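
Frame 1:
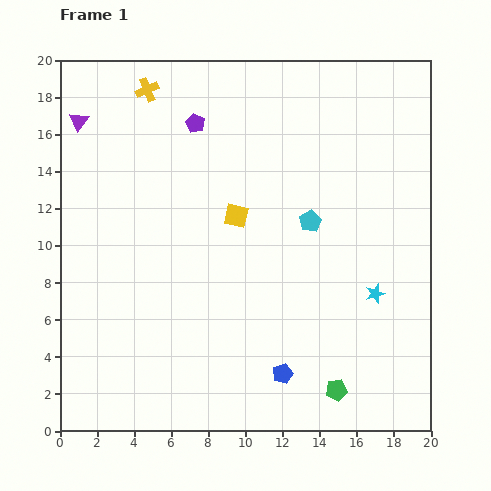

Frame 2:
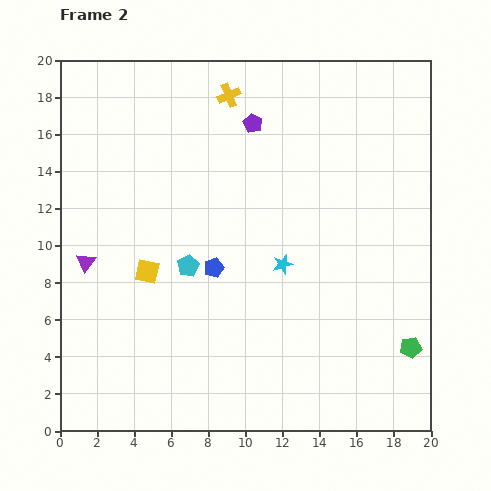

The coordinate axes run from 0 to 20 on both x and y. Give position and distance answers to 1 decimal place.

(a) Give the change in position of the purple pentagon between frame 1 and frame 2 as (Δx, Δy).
(3.1, 0.0)

The purple pentagon was at (7.3, 16.6) in frame 1 and (10.4, 16.6) in frame 2.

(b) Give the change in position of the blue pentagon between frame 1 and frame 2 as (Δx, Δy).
(-3.7, 5.7)

The blue pentagon was at (12.0, 3.1) in frame 1 and (8.3, 8.8) in frame 2.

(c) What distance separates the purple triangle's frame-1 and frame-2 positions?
7.6

The purple triangle moved from (1.0, 16.7) to (1.4, 9.1), a distance of √(0.4² + 7.6²) ≈ 7.6.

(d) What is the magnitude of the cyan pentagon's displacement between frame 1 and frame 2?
7.0

The cyan pentagon moved from (13.5, 11.3) to (6.9, 8.9), a distance of √(6.6² + 2.4²) ≈ 7.0.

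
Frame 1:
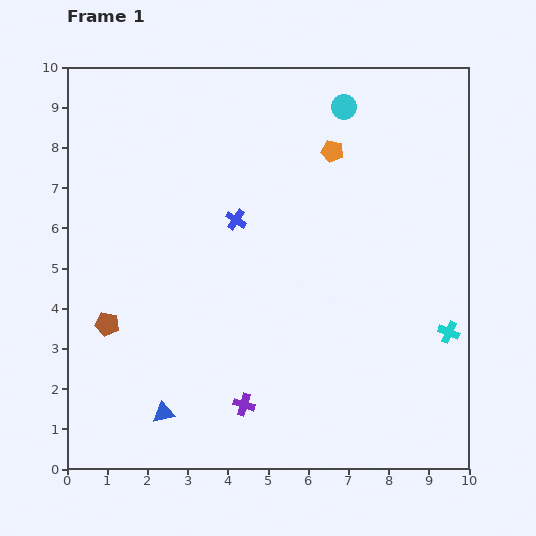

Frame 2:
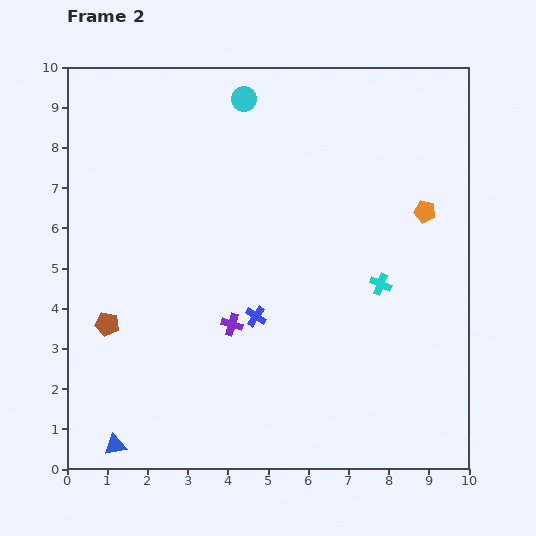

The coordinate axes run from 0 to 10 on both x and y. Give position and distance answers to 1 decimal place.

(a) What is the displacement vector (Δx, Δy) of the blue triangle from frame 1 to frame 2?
(-1.2, -0.8)

The blue triangle was at (2.4, 1.4) in frame 1 and (1.2, 0.6) in frame 2.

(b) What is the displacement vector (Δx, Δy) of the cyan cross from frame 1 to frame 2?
(-1.7, 1.2)

The cyan cross was at (9.5, 3.4) in frame 1 and (7.8, 4.6) in frame 2.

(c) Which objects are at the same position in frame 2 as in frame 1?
the brown pentagon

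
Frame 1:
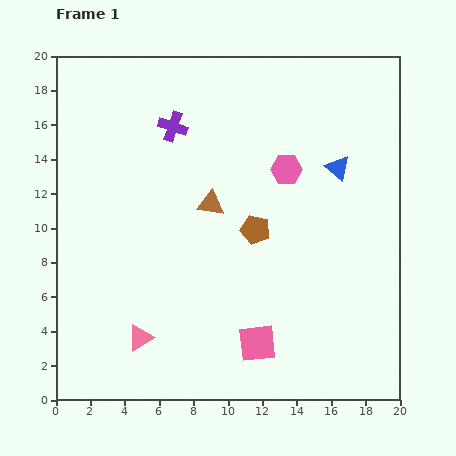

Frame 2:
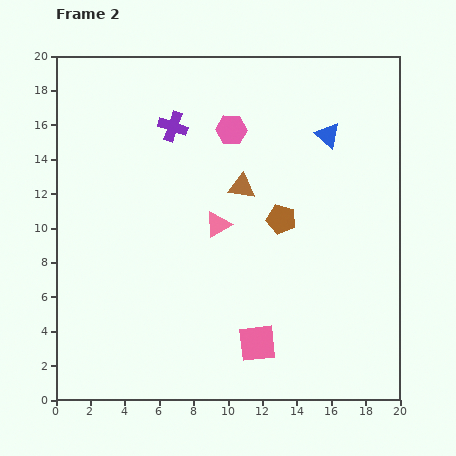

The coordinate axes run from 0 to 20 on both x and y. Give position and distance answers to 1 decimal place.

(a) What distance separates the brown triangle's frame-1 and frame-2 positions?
2.1

The brown triangle moved from (9.0, 11.4) to (10.8, 12.4), a distance of √(1.8² + 1.0²) ≈ 2.1.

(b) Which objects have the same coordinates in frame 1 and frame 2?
the pink square, the purple cross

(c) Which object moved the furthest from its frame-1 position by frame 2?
the pink triangle

(moved 8.0; next 3.9)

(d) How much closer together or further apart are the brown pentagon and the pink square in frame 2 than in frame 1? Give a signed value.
+0.7

Distance in frame 1: 6.6. Distance in frame 2: 7.3.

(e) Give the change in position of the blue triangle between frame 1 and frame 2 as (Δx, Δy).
(-0.6, 1.9)

The blue triangle was at (16.4, 13.5) in frame 1 and (15.8, 15.4) in frame 2.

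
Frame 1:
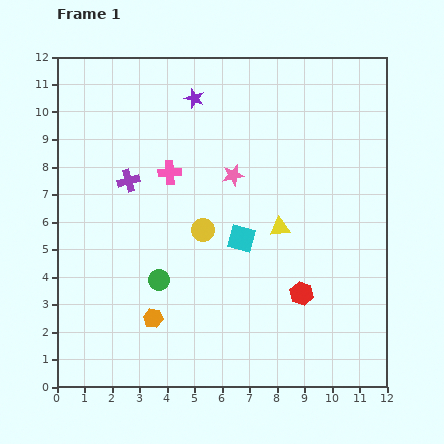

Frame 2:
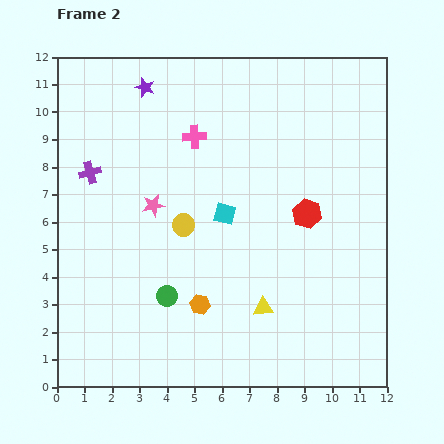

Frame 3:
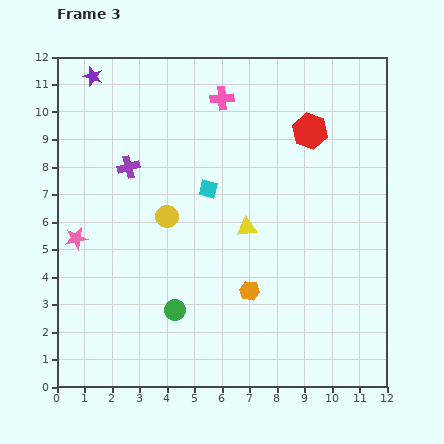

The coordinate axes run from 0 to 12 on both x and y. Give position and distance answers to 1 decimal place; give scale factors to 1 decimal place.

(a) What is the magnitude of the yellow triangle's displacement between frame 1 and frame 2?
3.0

The yellow triangle moved from (8.1, 5.8) to (7.5, 2.9), a distance of √(0.6² + 2.9²) ≈ 3.0.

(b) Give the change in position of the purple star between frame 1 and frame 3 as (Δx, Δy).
(-3.7, 0.8)

The purple star was at (5.0, 10.5) in frame 1 and (1.3, 11.3) in frame 3.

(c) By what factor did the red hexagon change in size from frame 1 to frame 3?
1.5×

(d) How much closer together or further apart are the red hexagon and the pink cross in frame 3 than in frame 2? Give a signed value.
-1.6

Distance in frame 2: 5.0. Distance in frame 3: 3.4.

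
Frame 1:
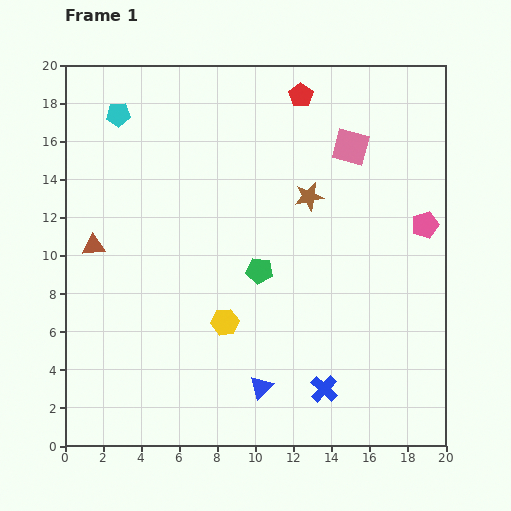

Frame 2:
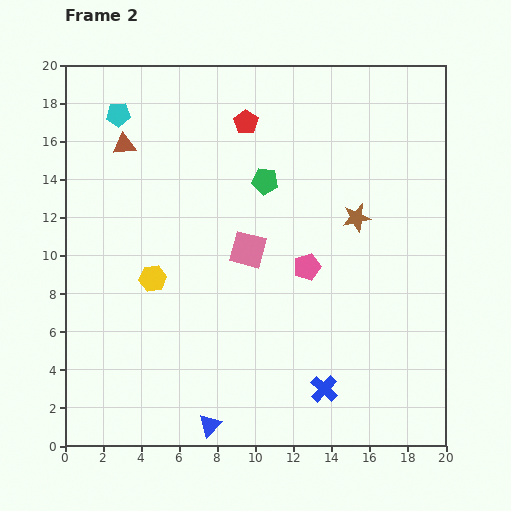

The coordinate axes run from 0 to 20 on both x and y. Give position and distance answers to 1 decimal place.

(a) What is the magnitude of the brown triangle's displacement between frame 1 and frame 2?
5.5

The brown triangle moved from (1.5, 10.5) to (3.1, 15.8), a distance of √(1.6² + 5.3²) ≈ 5.5.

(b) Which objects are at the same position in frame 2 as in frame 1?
the blue cross, the cyan pentagon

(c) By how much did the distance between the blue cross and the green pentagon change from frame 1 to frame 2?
+4.2

Distance in frame 1: 7.1. Distance in frame 2: 11.3.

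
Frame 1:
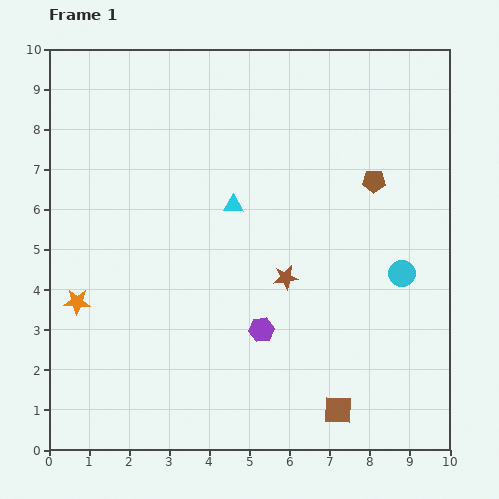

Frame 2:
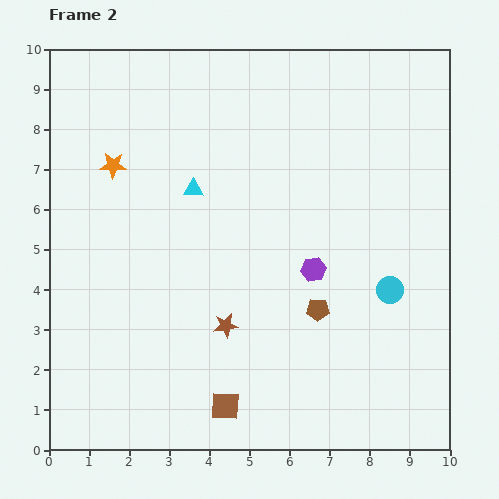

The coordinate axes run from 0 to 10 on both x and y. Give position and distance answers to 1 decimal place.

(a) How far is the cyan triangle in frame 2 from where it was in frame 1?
1.1

The cyan triangle moved from (4.6, 6.1) to (3.6, 6.5), a distance of √(1.0² + 0.4²) ≈ 1.1.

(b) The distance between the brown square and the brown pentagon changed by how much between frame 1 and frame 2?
-2.5

Distance in frame 1: 5.8. Distance in frame 2: 3.3.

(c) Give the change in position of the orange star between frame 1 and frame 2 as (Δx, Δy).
(0.9, 3.4)

The orange star was at (0.7, 3.7) in frame 1 and (1.6, 7.1) in frame 2.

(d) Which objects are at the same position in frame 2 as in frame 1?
none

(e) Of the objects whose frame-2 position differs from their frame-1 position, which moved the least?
the cyan circle

(moved 0.5)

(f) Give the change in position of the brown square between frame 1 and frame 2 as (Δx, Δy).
(-2.8, 0.1)

The brown square was at (7.2, 1.0) in frame 1 and (4.4, 1.1) in frame 2.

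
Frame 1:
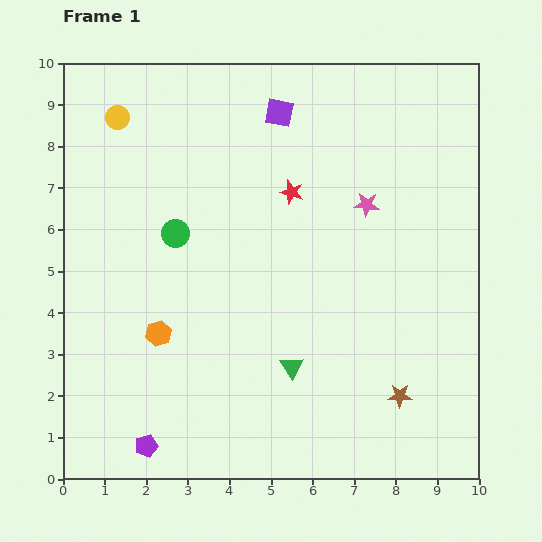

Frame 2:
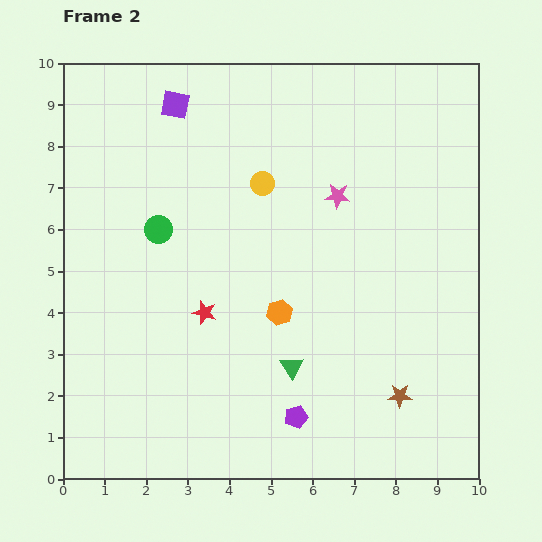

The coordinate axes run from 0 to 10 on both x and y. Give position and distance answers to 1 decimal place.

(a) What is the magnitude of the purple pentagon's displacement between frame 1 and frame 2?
3.7

The purple pentagon moved from (2.0, 0.8) to (5.6, 1.5), a distance of √(3.6² + 0.7²) ≈ 3.7.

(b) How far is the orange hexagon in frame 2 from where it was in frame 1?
2.9

The orange hexagon moved from (2.3, 3.5) to (5.2, 4.0), a distance of √(2.9² + 0.5²) ≈ 2.9.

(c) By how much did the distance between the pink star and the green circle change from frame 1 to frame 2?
-0.3

Distance in frame 1: 4.7. Distance in frame 2: 4.4.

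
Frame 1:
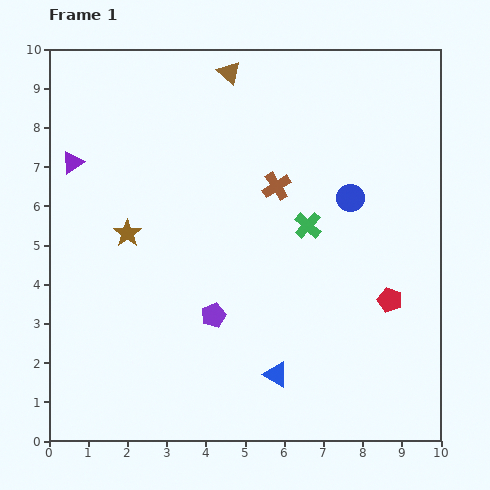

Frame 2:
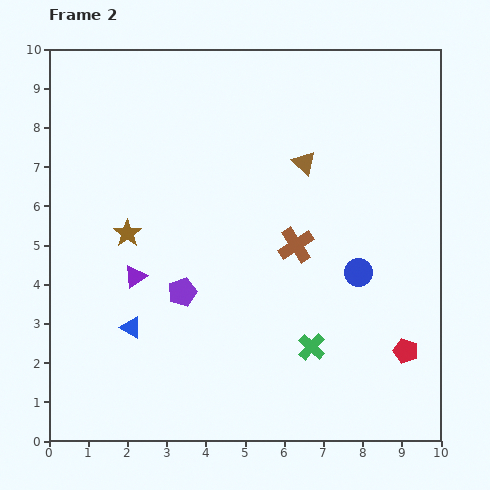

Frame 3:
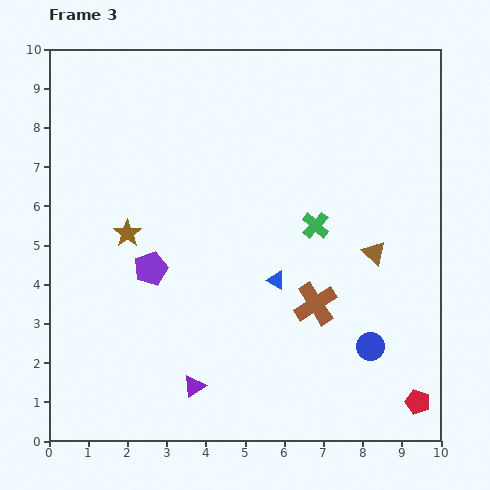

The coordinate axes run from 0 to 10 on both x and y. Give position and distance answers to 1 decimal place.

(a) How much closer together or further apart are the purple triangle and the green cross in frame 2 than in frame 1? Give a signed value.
-1.4

Distance in frame 1: 6.2. Distance in frame 2: 4.8.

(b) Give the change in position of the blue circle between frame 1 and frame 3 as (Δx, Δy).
(0.5, -3.8)

The blue circle was at (7.7, 6.2) in frame 1 and (8.2, 2.4) in frame 3.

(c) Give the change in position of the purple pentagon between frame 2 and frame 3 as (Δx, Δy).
(-0.8, 0.6)

The purple pentagon was at (3.4, 3.8) in frame 2 and (2.6, 4.4) in frame 3.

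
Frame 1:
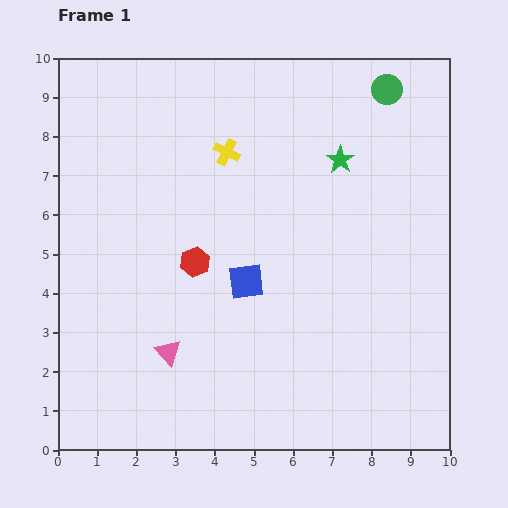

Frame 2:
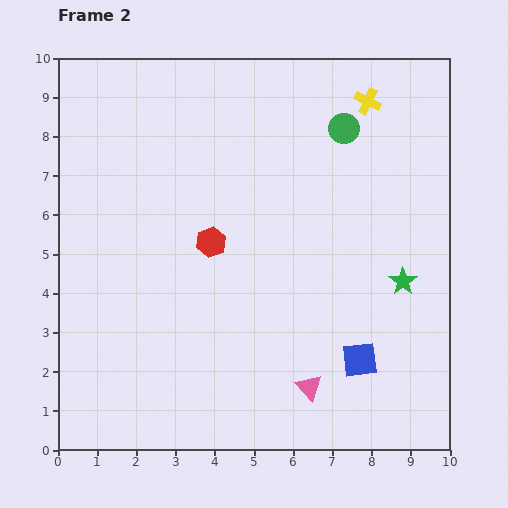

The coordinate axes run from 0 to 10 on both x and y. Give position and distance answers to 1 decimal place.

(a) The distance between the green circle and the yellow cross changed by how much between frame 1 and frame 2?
-3.5

Distance in frame 1: 4.4. Distance in frame 2: 0.9.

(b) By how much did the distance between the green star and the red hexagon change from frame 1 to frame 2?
+0.5

Distance in frame 1: 4.5. Distance in frame 2: 5.0.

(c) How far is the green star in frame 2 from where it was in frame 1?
3.5

The green star moved from (7.2, 7.4) to (8.8, 4.3), a distance of √(1.6² + 3.1²) ≈ 3.5.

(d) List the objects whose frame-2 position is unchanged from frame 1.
none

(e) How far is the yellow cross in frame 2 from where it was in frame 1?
3.8

The yellow cross moved from (4.3, 7.6) to (7.9, 8.9), a distance of √(3.6² + 1.3²) ≈ 3.8.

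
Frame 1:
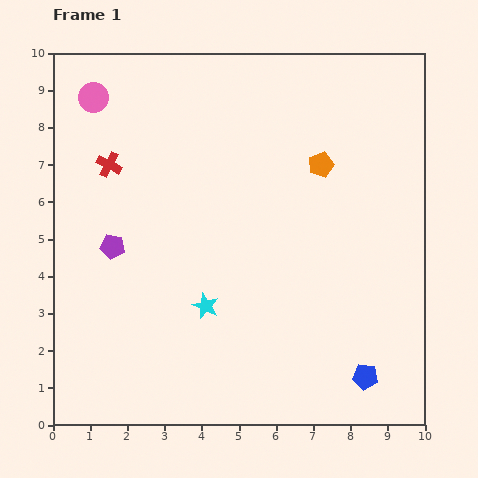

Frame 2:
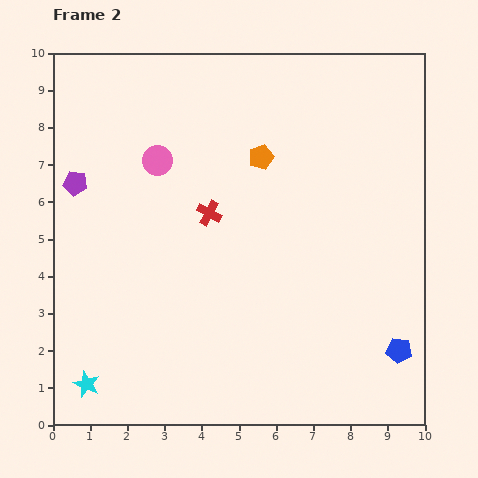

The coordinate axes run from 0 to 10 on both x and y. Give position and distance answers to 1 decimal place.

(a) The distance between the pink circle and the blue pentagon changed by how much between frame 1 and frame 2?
-2.2

Distance in frame 1: 10.5. Distance in frame 2: 8.3.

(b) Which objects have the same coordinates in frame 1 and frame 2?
none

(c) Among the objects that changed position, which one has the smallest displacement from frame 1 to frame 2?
the blue pentagon

(moved 1.1)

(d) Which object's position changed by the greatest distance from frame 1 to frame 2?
the cyan star

(moved 3.8; next 3.0)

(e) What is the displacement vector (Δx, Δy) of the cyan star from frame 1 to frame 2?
(-3.2, -2.1)

The cyan star was at (4.1, 3.2) in frame 1 and (0.9, 1.1) in frame 2.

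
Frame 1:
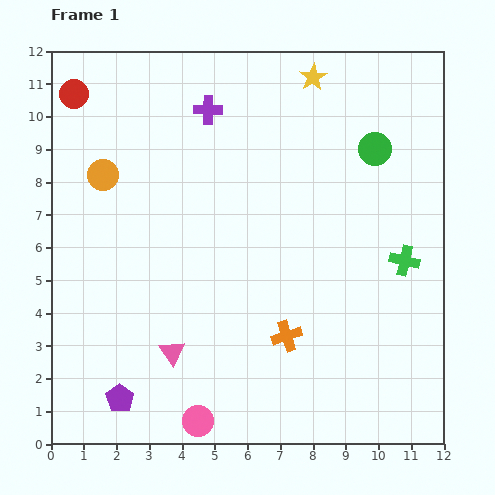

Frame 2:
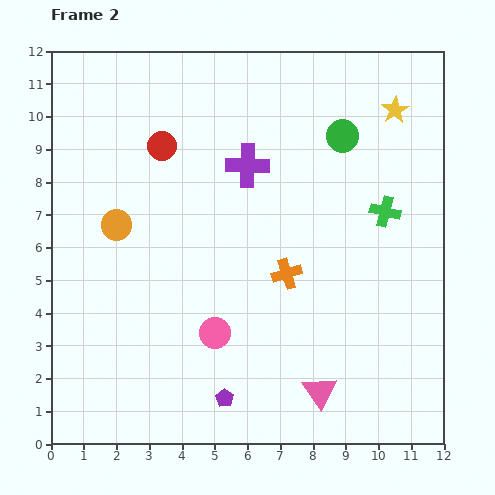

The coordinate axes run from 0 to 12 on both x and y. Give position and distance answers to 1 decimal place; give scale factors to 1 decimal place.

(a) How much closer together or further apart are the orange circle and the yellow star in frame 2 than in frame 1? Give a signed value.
+2.1

Distance in frame 1: 7.1. Distance in frame 2: 9.2.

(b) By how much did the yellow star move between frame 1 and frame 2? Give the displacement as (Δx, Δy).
(2.5, -1.0)

The yellow star was at (8.0, 11.2) in frame 1 and (10.5, 10.2) in frame 2.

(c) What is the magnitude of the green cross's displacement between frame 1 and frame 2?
1.6

The green cross moved from (10.8, 5.6) to (10.2, 7.1), a distance of √(0.6² + 1.5²) ≈ 1.6.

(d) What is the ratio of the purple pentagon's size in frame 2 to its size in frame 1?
0.6×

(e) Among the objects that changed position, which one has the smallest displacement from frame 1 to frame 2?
the green circle

(moved 1.1)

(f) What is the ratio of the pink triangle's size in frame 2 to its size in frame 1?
1.3×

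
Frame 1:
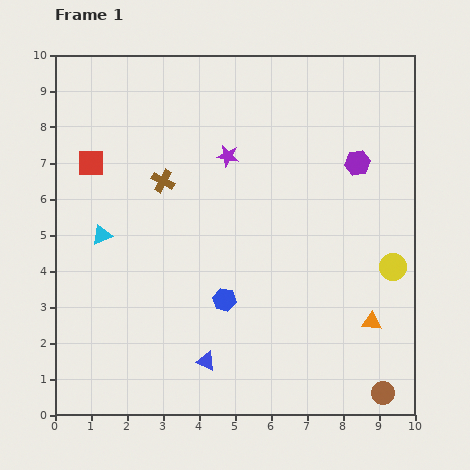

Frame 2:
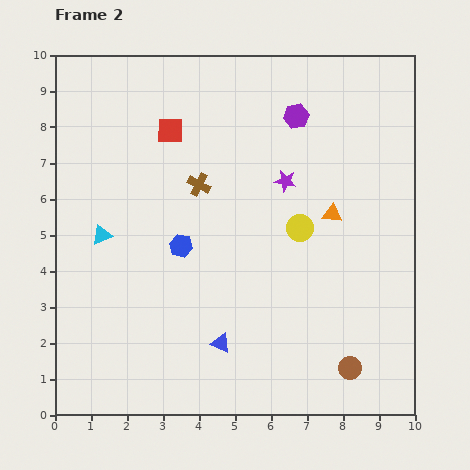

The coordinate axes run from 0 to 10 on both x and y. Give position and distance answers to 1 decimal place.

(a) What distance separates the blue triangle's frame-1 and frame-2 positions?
0.6

The blue triangle moved from (4.2, 1.5) to (4.6, 2.0), a distance of √(0.4² + 0.5²) ≈ 0.6.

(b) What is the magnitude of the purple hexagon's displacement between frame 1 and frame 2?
2.1

The purple hexagon moved from (8.4, 7.0) to (6.7, 8.3), a distance of √(1.7² + 1.3²) ≈ 2.1.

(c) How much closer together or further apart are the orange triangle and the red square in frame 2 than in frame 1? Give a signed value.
-3.9

Distance in frame 1: 9.0. Distance in frame 2: 5.1.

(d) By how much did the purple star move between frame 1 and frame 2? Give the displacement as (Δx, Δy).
(1.6, -0.7)

The purple star was at (4.8, 7.2) in frame 1 and (6.4, 6.5) in frame 2.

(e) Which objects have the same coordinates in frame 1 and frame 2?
the cyan triangle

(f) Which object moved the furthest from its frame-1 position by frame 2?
the orange triangle

(moved 3.2; next 2.8)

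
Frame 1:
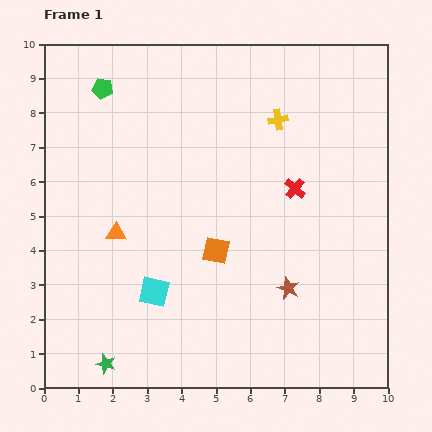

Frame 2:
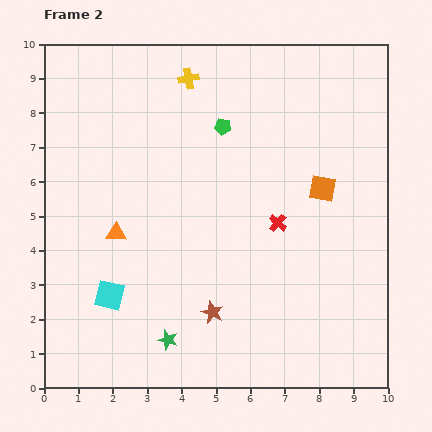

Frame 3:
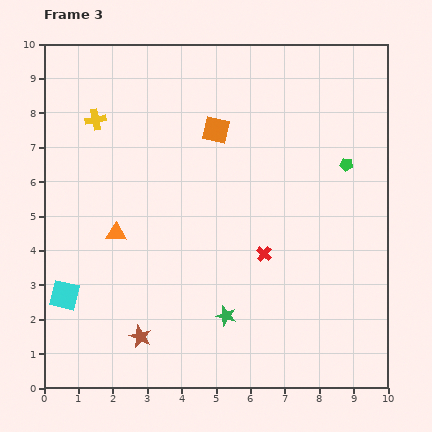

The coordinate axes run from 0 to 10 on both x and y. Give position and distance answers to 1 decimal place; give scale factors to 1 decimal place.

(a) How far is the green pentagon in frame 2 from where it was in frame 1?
3.7

The green pentagon moved from (1.7, 8.7) to (5.2, 7.6), a distance of √(3.5² + 1.1²) ≈ 3.7.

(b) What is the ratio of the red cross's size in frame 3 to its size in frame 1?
0.7×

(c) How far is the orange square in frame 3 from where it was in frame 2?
3.5

The orange square moved from (8.1, 5.8) to (5.0, 7.5), a distance of √(3.1² + 1.7²) ≈ 3.5.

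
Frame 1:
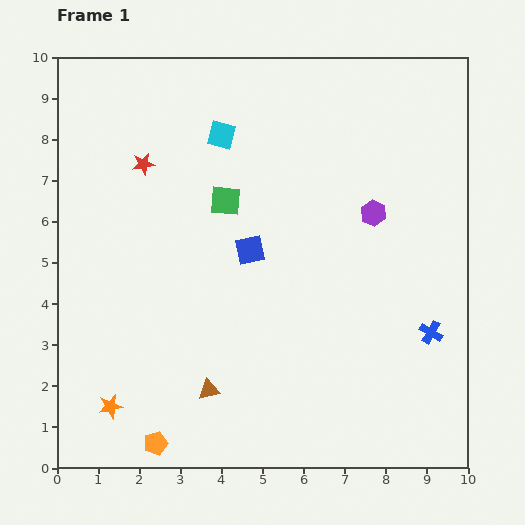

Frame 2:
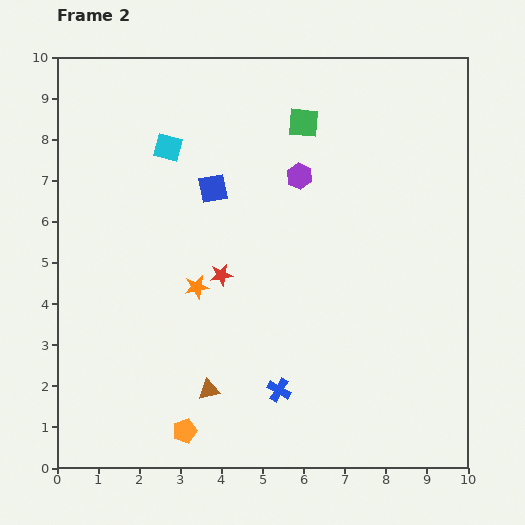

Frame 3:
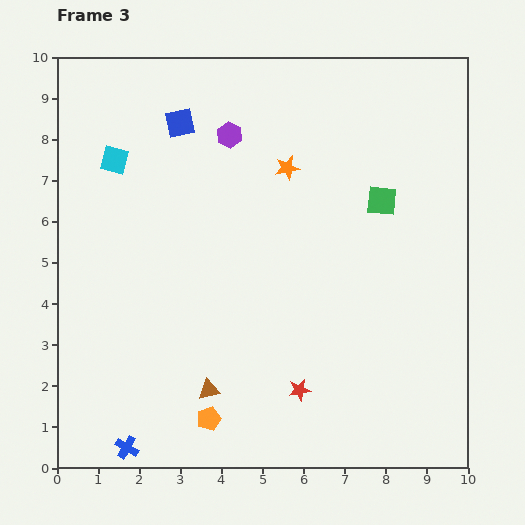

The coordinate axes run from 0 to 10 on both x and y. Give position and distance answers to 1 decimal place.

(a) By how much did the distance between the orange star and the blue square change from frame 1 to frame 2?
-2.7

Distance in frame 1: 5.1. Distance in frame 2: 2.4.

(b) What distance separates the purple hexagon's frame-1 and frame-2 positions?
2.0

The purple hexagon moved from (7.7, 6.2) to (5.9, 7.1), a distance of √(1.8² + 0.9²) ≈ 2.0.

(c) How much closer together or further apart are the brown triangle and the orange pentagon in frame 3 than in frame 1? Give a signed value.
-1.1

Distance in frame 1: 1.8. Distance in frame 3: 0.7.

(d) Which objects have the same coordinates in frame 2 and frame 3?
the brown triangle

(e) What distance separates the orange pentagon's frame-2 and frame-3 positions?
0.7

The orange pentagon moved from (3.1, 0.9) to (3.7, 1.2), a distance of √(0.6² + 0.3²) ≈ 0.7.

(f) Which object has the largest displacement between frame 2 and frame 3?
the blue cross

(moved 4.0; next 3.6)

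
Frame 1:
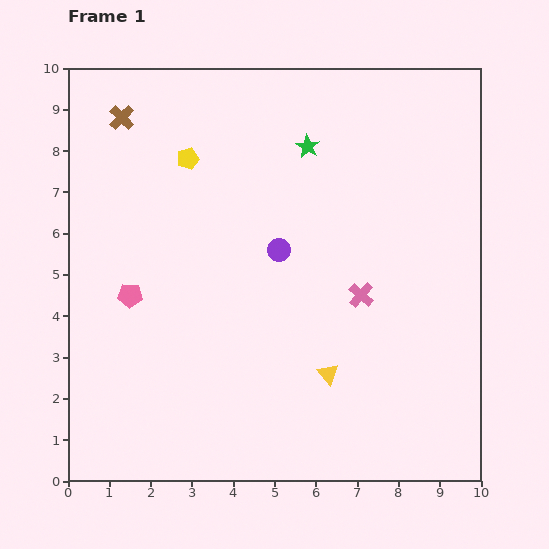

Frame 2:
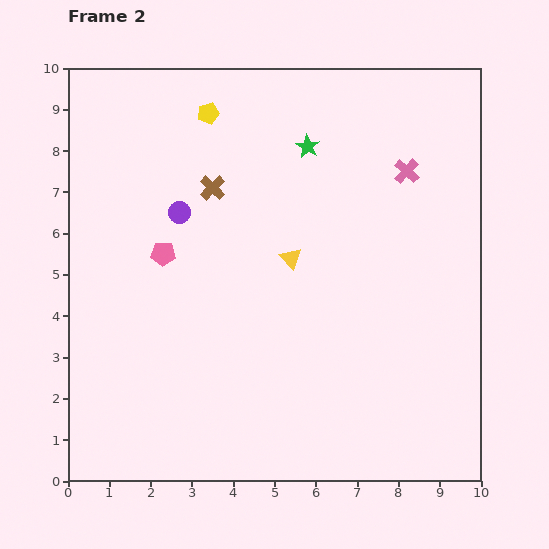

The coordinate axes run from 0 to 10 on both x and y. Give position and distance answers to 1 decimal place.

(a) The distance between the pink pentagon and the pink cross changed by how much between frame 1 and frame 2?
+0.6

Distance in frame 1: 5.6. Distance in frame 2: 6.2.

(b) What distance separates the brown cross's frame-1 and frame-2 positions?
2.8

The brown cross moved from (1.3, 8.8) to (3.5, 7.1), a distance of √(2.2² + 1.7²) ≈ 2.8.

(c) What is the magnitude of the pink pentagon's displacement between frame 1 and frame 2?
1.3

The pink pentagon moved from (1.5, 4.5) to (2.3, 5.5), a distance of √(0.8² + 1.0²) ≈ 1.3.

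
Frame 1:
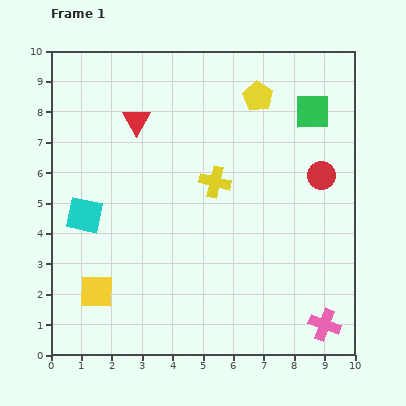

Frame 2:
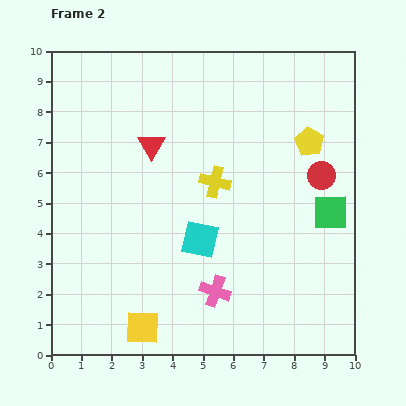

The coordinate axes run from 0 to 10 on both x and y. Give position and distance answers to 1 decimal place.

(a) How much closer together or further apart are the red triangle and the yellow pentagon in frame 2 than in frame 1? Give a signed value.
+1.1

Distance in frame 1: 4.1. Distance in frame 2: 5.2.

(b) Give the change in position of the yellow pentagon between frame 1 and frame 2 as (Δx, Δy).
(1.7, -1.5)

The yellow pentagon was at (6.8, 8.5) in frame 1 and (8.5, 7.0) in frame 2.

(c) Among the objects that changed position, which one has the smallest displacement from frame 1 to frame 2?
the red triangle

(moved 0.9)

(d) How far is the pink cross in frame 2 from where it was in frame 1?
3.8

The pink cross moved from (9.0, 1.0) to (5.4, 2.1), a distance of √(3.6² + 1.1²) ≈ 3.8.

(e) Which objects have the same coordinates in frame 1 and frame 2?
the red circle, the yellow cross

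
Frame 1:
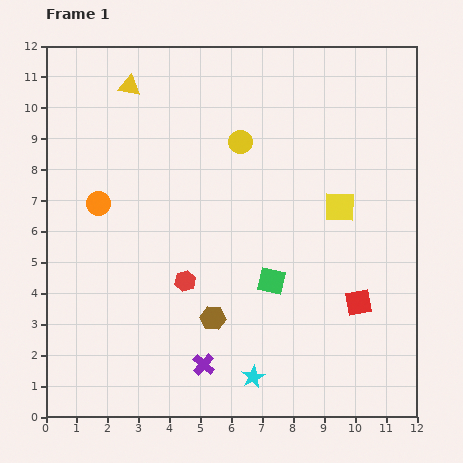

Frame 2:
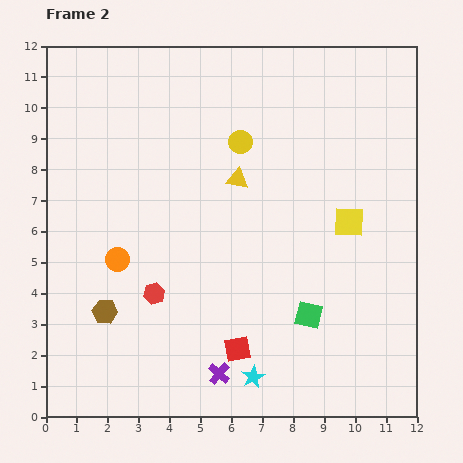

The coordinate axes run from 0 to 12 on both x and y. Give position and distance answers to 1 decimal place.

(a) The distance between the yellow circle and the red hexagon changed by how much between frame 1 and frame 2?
+0.8

Distance in frame 1: 4.8. Distance in frame 2: 5.6.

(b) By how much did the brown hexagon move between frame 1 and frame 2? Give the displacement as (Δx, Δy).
(-3.5, 0.2)

The brown hexagon was at (5.4, 3.2) in frame 1 and (1.9, 3.4) in frame 2.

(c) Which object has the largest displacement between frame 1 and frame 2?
the yellow triangle

(moved 4.6; next 4.2)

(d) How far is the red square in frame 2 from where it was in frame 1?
4.2

The red square moved from (10.1, 3.7) to (6.2, 2.2), a distance of √(3.9² + 1.5²) ≈ 4.2.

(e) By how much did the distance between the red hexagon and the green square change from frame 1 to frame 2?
+2.2

Distance in frame 1: 2.8. Distance in frame 2: 5.0.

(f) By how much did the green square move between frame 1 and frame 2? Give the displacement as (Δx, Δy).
(1.2, -1.1)

The green square was at (7.3, 4.4) in frame 1 and (8.5, 3.3) in frame 2.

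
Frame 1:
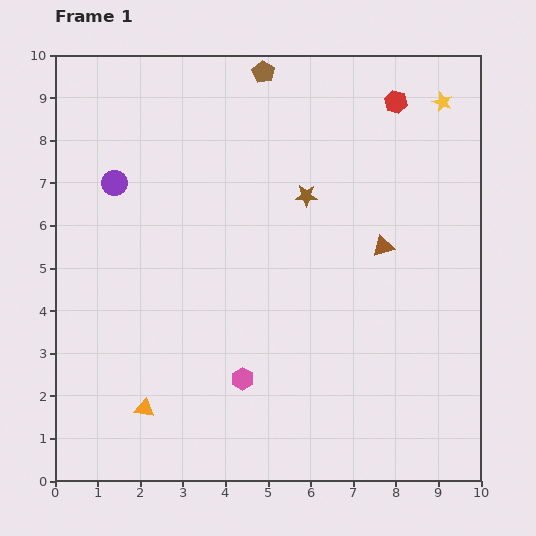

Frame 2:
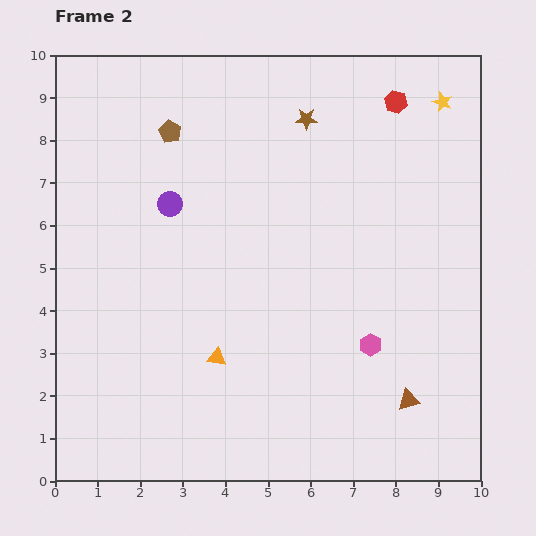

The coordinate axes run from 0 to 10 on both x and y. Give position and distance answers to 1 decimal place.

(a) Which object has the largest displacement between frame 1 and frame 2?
the brown triangle

(moved 3.6; next 3.1)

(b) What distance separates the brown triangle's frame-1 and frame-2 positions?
3.6

The brown triangle moved from (7.7, 5.5) to (8.3, 1.9), a distance of √(0.6² + 3.6²) ≈ 3.6.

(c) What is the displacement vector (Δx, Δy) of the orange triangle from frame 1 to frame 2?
(1.7, 1.2)

The orange triangle was at (2.1, 1.7) in frame 1 and (3.8, 2.9) in frame 2.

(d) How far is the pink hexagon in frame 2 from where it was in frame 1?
3.1

The pink hexagon moved from (4.4, 2.4) to (7.4, 3.2), a distance of √(3.0² + 0.8²) ≈ 3.1.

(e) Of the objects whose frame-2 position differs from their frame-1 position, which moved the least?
the purple circle

(moved 1.4)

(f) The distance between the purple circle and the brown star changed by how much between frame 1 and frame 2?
-0.7

Distance in frame 1: 4.5. Distance in frame 2: 3.8.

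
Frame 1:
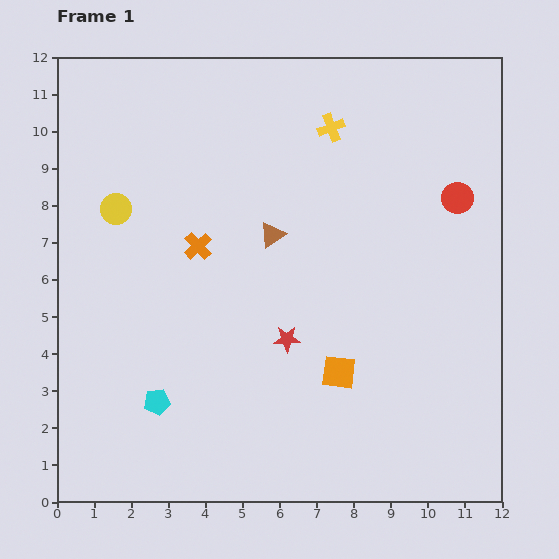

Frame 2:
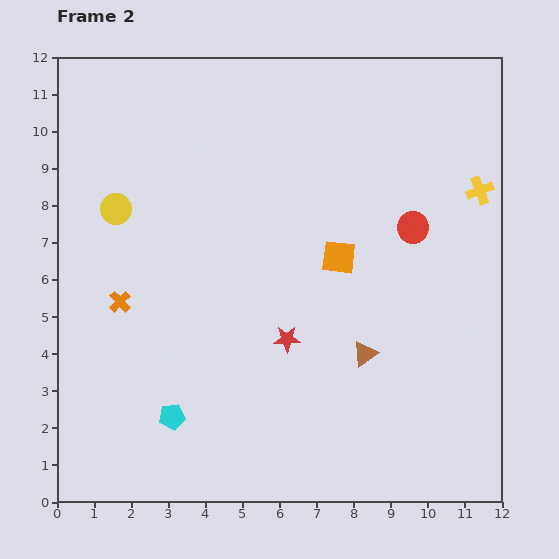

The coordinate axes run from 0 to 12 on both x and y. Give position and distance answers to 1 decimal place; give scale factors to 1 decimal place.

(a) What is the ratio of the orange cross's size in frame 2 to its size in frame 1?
0.8×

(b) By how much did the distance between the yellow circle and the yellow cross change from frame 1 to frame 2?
+3.6

Distance in frame 1: 6.2. Distance in frame 2: 9.8.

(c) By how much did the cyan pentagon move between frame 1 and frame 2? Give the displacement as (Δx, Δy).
(0.4, -0.4)

The cyan pentagon was at (2.7, 2.7) in frame 1 and (3.1, 2.3) in frame 2.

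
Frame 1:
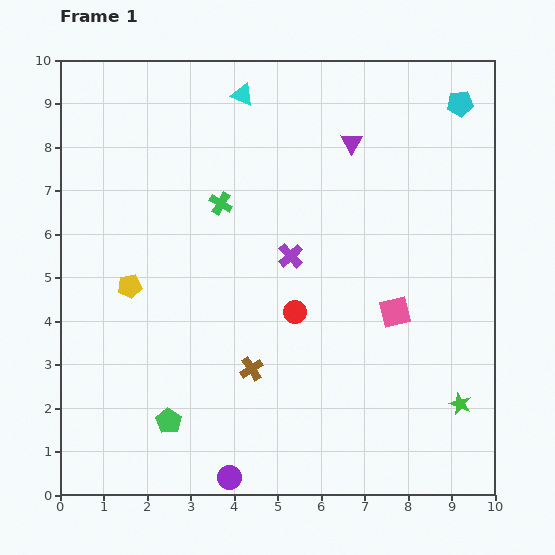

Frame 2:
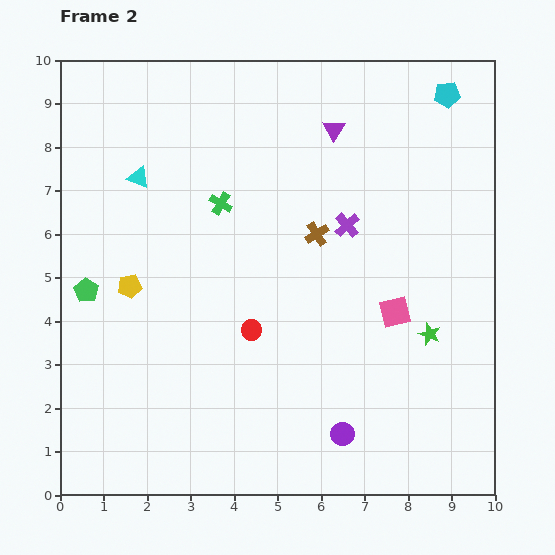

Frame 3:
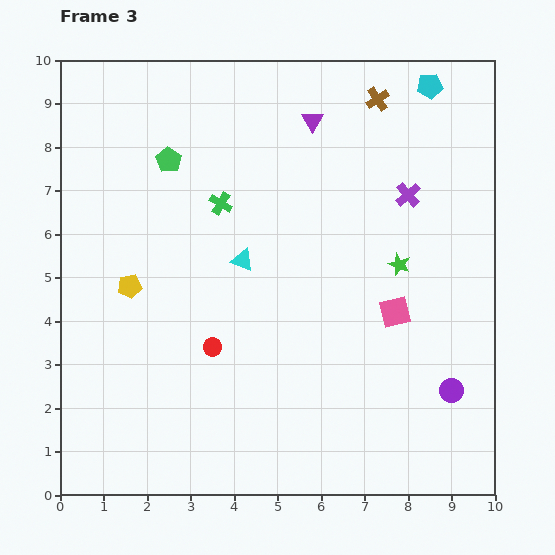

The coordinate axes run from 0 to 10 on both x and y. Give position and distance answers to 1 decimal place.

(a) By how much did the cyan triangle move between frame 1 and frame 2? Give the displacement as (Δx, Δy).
(-2.4, -1.9)

The cyan triangle was at (4.2, 9.2) in frame 1 and (1.8, 7.3) in frame 2.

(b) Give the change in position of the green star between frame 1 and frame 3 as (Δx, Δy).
(-1.4, 3.2)

The green star was at (9.2, 2.1) in frame 1 and (7.8, 5.3) in frame 3.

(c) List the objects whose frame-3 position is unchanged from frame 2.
the pink square, the green cross, the yellow pentagon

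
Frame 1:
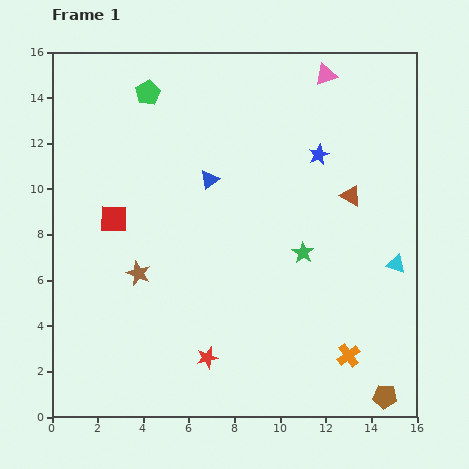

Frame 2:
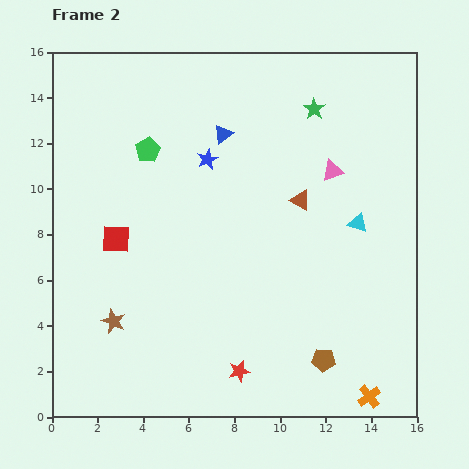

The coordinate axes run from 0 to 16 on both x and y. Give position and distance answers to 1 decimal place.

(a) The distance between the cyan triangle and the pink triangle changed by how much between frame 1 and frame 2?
-6.4

Distance in frame 1: 8.9. Distance in frame 2: 2.5.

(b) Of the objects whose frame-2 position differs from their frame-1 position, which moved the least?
the red square

(moved 0.9)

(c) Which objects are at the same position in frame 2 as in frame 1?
none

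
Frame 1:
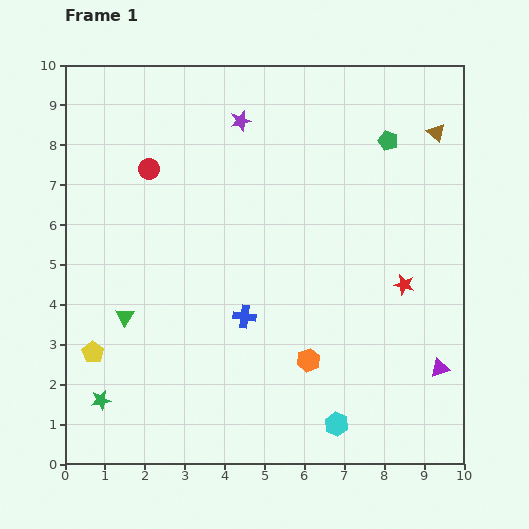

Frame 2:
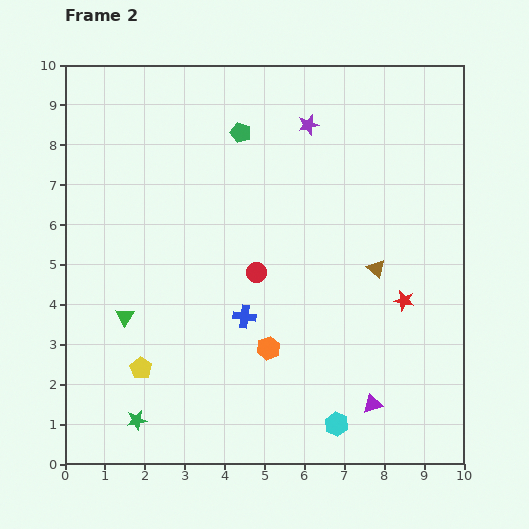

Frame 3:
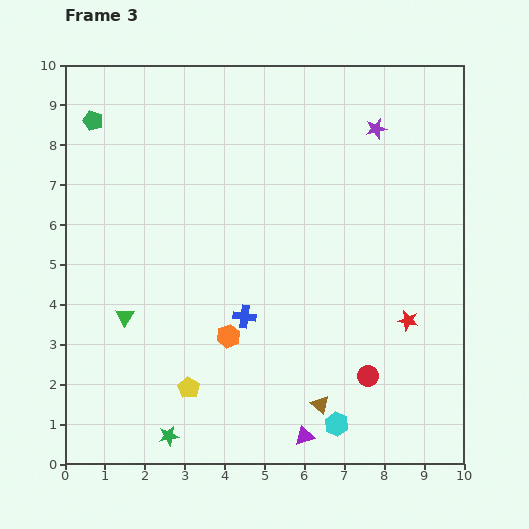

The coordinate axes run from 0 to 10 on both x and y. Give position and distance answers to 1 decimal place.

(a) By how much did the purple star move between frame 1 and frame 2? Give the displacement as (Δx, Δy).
(1.7, -0.1)

The purple star was at (4.4, 8.6) in frame 1 and (6.1, 8.5) in frame 2.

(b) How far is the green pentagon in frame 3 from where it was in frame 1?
7.4

The green pentagon moved from (8.1, 8.1) to (0.7, 8.6), a distance of √(7.4² + 0.5²) ≈ 7.4.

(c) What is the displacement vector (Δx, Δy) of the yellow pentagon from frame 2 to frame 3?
(1.2, -0.5)

The yellow pentagon was at (1.9, 2.4) in frame 2 and (3.1, 1.9) in frame 3.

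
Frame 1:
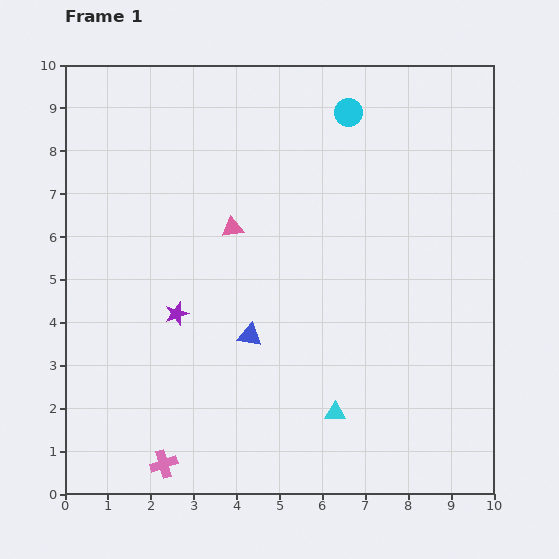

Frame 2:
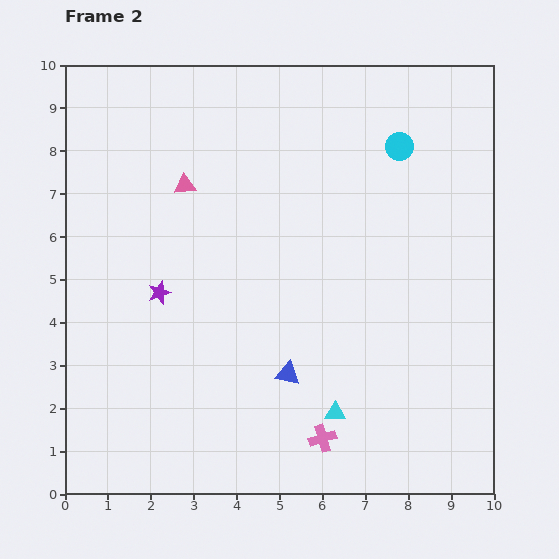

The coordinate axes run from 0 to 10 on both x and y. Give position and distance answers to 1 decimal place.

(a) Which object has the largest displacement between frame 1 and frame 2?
the pink cross

(moved 3.7; next 1.5)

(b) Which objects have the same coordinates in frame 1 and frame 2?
the cyan triangle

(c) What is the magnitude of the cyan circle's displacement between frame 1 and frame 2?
1.4

The cyan circle moved from (6.6, 8.9) to (7.8, 8.1), a distance of √(1.2² + 0.8²) ≈ 1.4.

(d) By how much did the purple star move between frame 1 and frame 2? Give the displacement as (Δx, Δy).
(-0.4, 0.5)

The purple star was at (2.6, 4.2) in frame 1 and (2.2, 4.7) in frame 2.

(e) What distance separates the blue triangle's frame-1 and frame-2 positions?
1.3

The blue triangle moved from (4.3, 3.7) to (5.2, 2.8), a distance of √(0.9² + 0.9²) ≈ 1.3.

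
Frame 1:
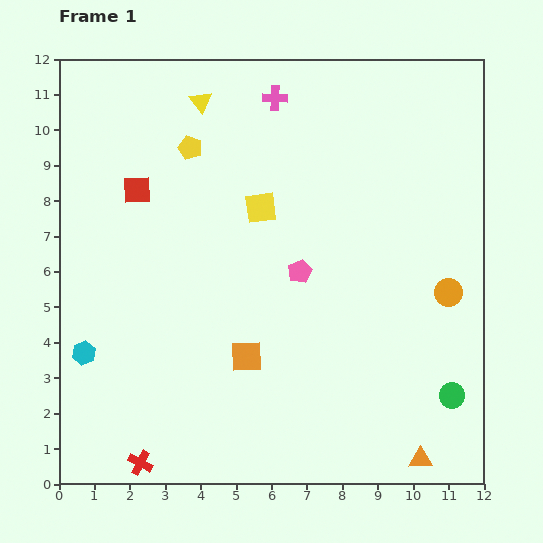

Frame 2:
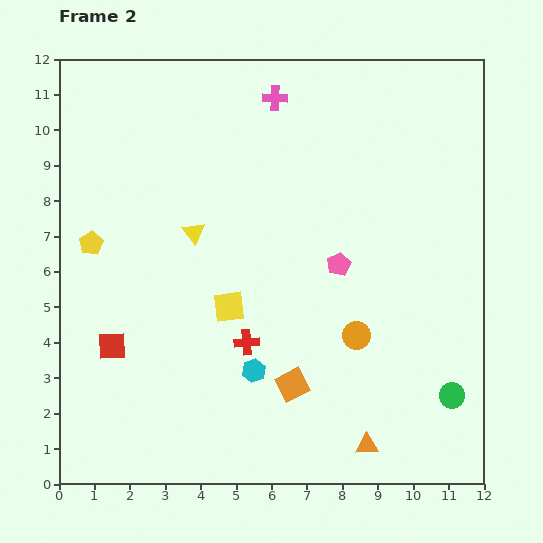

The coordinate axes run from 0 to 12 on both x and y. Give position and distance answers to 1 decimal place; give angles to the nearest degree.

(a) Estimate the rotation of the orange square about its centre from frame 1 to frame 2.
26° counter-clockwise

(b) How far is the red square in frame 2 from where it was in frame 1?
4.5

The red square moved from (2.2, 8.3) to (1.5, 3.9), a distance of √(0.7² + 4.4²) ≈ 4.5.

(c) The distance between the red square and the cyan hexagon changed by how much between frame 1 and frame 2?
-0.7

Distance in frame 1: 4.8. Distance in frame 2: 4.1.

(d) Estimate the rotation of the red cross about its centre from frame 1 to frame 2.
32° counter-clockwise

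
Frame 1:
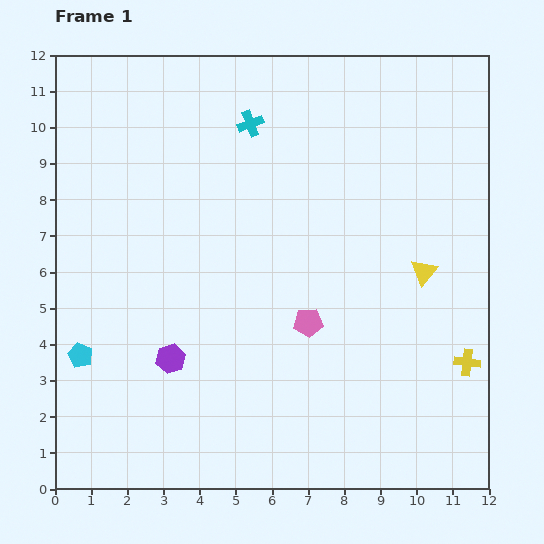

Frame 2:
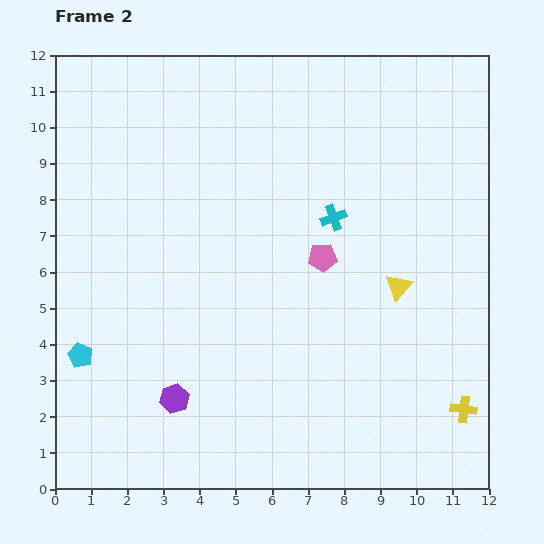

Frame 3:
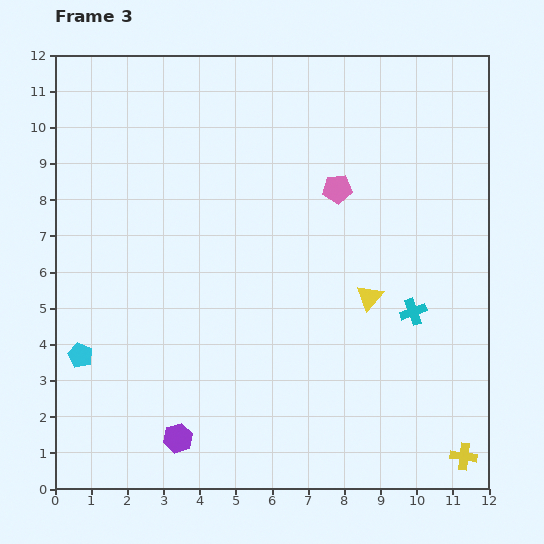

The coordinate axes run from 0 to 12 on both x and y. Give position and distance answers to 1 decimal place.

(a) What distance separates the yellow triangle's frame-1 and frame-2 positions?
0.8

The yellow triangle moved from (10.2, 6.0) to (9.5, 5.6), a distance of √(0.7² + 0.4²) ≈ 0.8.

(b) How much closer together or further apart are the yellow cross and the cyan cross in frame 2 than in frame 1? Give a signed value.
-2.5

Distance in frame 1: 8.9. Distance in frame 2: 6.4.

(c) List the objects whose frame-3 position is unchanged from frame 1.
the cyan pentagon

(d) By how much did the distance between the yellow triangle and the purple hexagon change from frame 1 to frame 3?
-0.8

Distance in frame 1: 7.4. Distance in frame 3: 6.6.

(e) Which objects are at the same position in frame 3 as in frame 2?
the cyan pentagon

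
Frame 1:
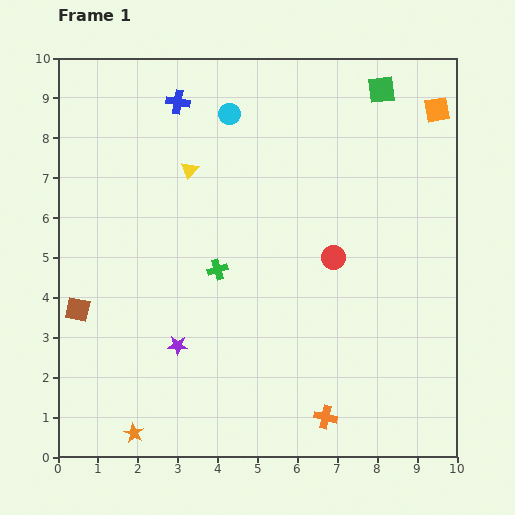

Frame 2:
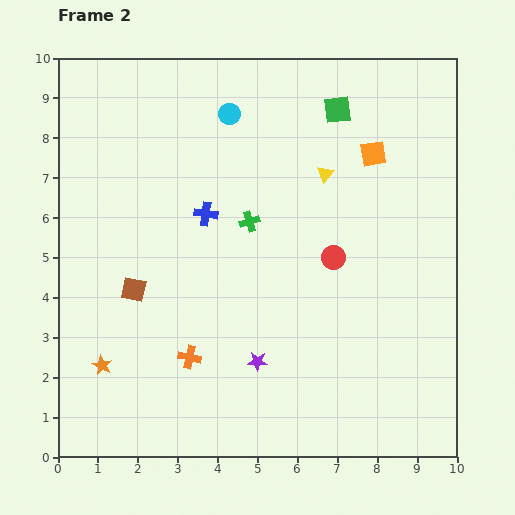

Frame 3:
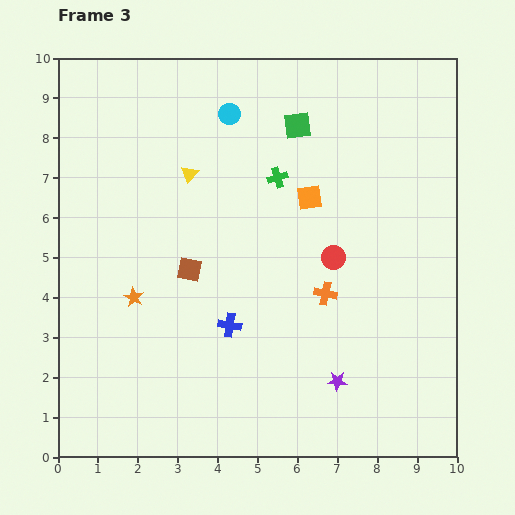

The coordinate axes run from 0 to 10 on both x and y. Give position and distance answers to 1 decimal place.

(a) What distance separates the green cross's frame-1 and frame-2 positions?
1.4

The green cross moved from (4.0, 4.7) to (4.8, 5.9), a distance of √(0.8² + 1.2²) ≈ 1.4.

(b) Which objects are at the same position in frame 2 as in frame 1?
the red circle, the cyan circle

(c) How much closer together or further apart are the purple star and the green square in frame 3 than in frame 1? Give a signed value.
-1.7

Distance in frame 1: 8.2. Distance in frame 3: 6.5.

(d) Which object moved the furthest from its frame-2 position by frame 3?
the orange cross

(moved 3.8; next 3.4)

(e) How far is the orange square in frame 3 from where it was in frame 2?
1.9

The orange square moved from (7.9, 7.6) to (6.3, 6.5), a distance of √(1.6² + 1.1²) ≈ 1.9.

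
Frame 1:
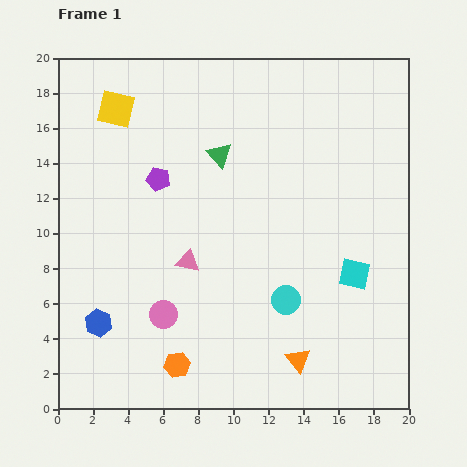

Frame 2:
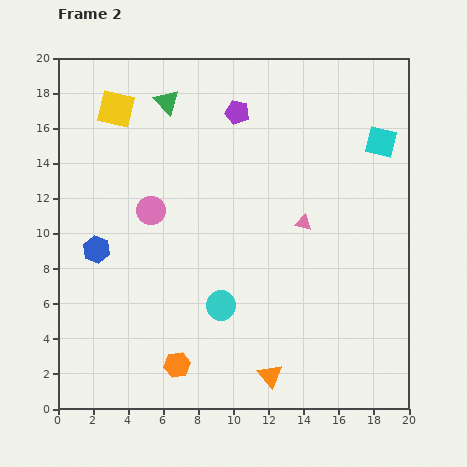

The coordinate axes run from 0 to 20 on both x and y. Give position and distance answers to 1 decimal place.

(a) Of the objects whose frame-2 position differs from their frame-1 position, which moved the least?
the orange triangle

(moved 1.8)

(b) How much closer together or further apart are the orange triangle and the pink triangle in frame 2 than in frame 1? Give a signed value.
+0.5

Distance in frame 1: 8.4. Distance in frame 2: 8.9.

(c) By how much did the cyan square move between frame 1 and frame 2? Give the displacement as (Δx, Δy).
(1.5, 7.5)

The cyan square was at (16.9, 7.7) in frame 1 and (18.4, 15.2) in frame 2.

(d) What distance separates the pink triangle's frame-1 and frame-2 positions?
7.0

The pink triangle moved from (7.4, 8.4) to (14.0, 10.6), a distance of √(6.6² + 2.2²) ≈ 7.0.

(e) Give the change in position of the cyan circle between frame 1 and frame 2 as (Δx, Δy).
(-3.7, -0.3)

The cyan circle was at (13.0, 6.2) in frame 1 and (9.3, 5.9) in frame 2.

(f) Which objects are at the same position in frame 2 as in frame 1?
the yellow square, the orange hexagon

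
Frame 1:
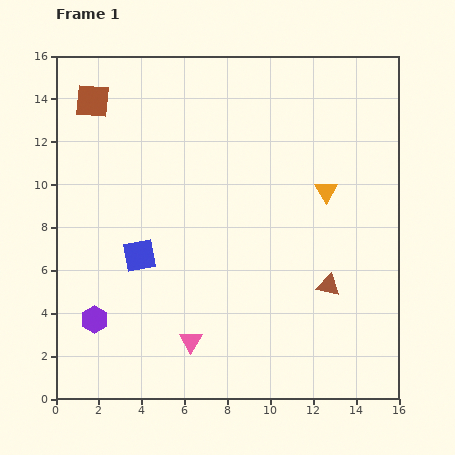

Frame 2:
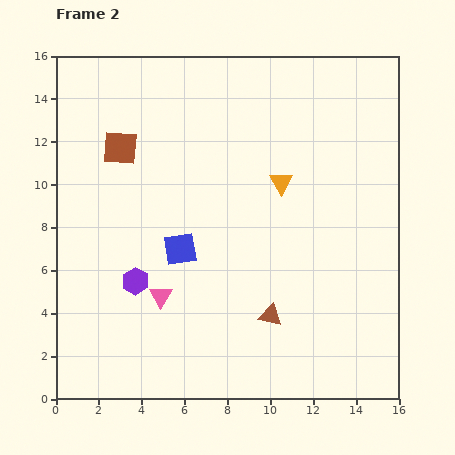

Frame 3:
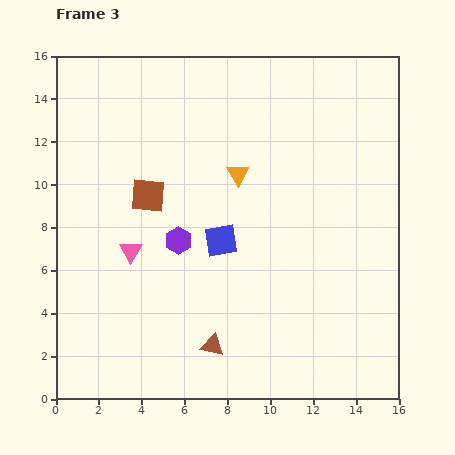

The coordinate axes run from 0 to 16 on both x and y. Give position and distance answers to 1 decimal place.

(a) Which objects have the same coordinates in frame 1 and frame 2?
none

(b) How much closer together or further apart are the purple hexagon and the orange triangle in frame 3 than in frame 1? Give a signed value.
-8.2

Distance in frame 1: 12.4. Distance in frame 3: 4.2.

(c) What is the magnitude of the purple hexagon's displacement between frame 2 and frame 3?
2.8

The purple hexagon moved from (3.7, 5.5) to (5.7, 7.4), a distance of √(2.0² + 1.9²) ≈ 2.8.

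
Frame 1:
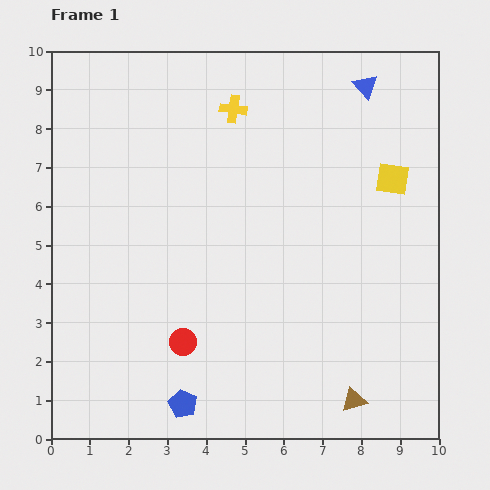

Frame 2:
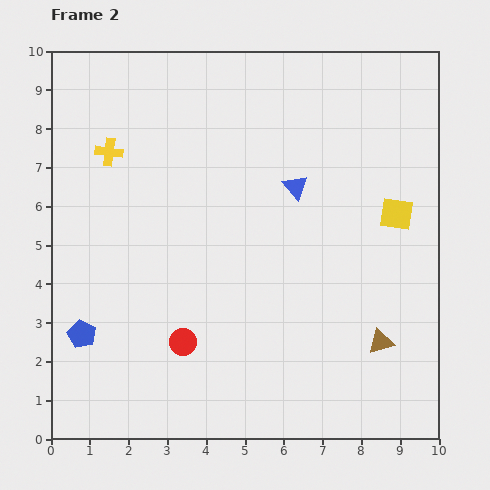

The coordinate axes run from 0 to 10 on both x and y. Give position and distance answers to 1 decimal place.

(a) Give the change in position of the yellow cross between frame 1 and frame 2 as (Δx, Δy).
(-3.2, -1.1)

The yellow cross was at (4.7, 8.5) in frame 1 and (1.5, 7.4) in frame 2.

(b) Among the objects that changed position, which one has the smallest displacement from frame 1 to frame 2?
the yellow square

(moved 0.9)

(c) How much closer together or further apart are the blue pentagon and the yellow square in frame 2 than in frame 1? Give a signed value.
+0.8

Distance in frame 1: 7.9. Distance in frame 2: 8.7.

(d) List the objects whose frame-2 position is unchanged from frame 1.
the red circle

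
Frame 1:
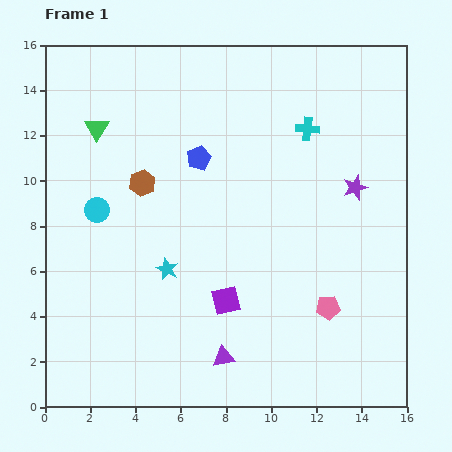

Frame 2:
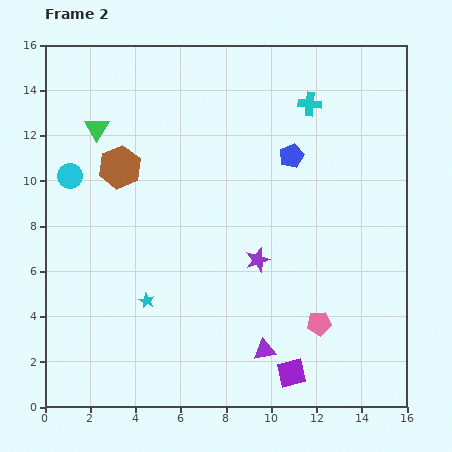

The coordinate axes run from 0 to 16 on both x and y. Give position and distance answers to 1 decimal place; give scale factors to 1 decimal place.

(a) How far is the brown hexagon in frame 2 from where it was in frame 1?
1.2

The brown hexagon moved from (4.3, 9.9) to (3.3, 10.6), a distance of √(1.0² + 0.7²) ≈ 1.2.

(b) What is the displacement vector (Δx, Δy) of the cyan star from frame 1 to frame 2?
(-0.9, -1.4)

The cyan star was at (5.4, 6.1) in frame 1 and (4.5, 4.7) in frame 2.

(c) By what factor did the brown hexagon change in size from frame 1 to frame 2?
1.6×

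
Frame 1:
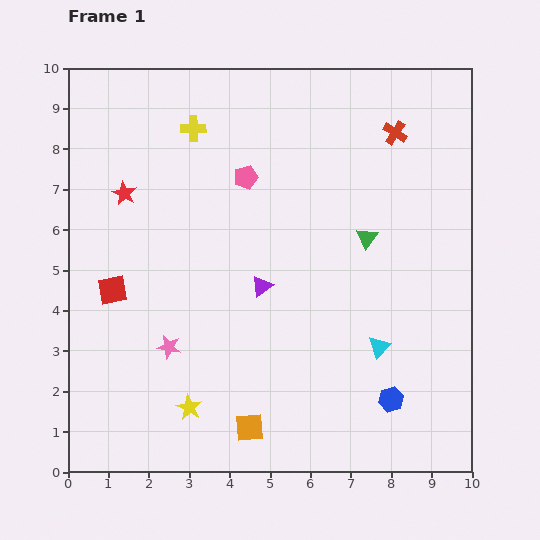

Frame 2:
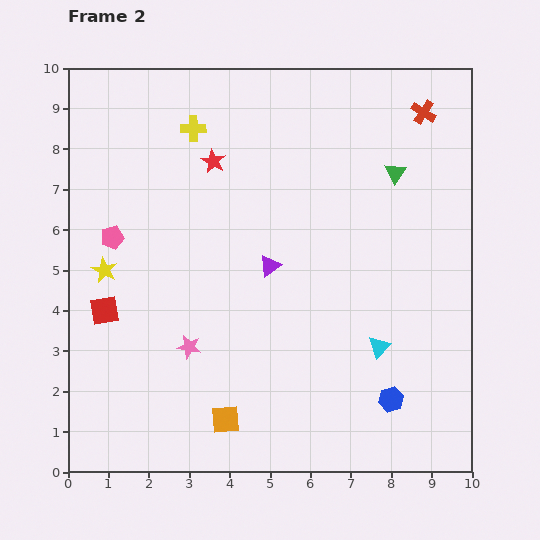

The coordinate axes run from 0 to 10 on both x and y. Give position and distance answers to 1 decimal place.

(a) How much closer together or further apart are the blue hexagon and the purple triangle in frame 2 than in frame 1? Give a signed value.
+0.2

Distance in frame 1: 4.3. Distance in frame 2: 4.5.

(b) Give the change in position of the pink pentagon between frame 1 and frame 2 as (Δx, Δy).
(-3.3, -1.5)

The pink pentagon was at (4.4, 7.3) in frame 1 and (1.1, 5.8) in frame 2.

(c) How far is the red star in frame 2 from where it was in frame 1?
2.3

The red star moved from (1.4, 6.9) to (3.6, 7.7), a distance of √(2.2² + 0.8²) ≈ 2.3.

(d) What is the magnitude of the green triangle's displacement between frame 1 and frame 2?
1.7

The green triangle moved from (7.4, 5.8) to (8.1, 7.4), a distance of √(0.7² + 1.6²) ≈ 1.7.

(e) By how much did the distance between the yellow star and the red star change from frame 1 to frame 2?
-1.7

Distance in frame 1: 5.5. Distance in frame 2: 3.8.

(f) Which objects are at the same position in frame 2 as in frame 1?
the cyan triangle, the blue hexagon, the yellow cross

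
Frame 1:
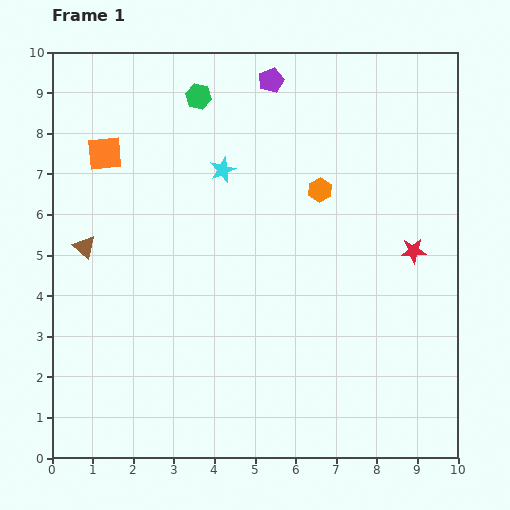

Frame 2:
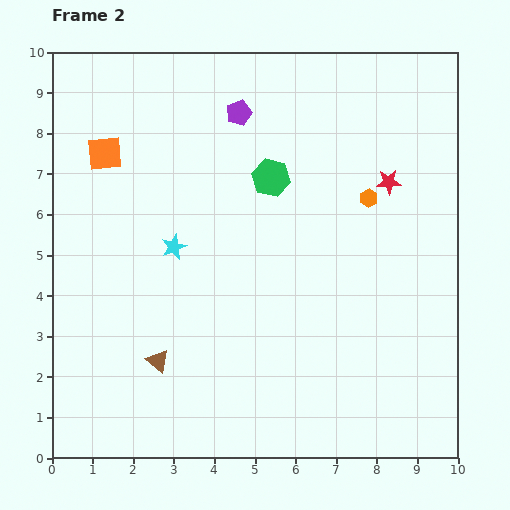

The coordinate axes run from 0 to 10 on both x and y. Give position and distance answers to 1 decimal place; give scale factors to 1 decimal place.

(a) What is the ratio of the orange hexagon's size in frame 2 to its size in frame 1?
0.7×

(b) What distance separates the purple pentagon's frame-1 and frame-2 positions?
1.1

The purple pentagon moved from (5.4, 9.3) to (4.6, 8.5), a distance of √(0.8² + 0.8²) ≈ 1.1.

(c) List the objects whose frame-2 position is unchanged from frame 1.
the orange square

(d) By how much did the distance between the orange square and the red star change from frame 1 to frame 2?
-1.0

Distance in frame 1: 8.0. Distance in frame 2: 7.0.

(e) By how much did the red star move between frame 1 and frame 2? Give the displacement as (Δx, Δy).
(-0.6, 1.7)

The red star was at (8.9, 5.1) in frame 1 and (8.3, 6.8) in frame 2.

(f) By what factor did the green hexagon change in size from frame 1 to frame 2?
1.5×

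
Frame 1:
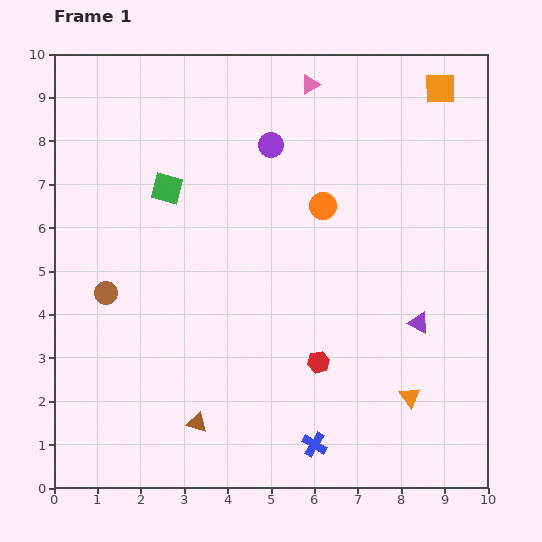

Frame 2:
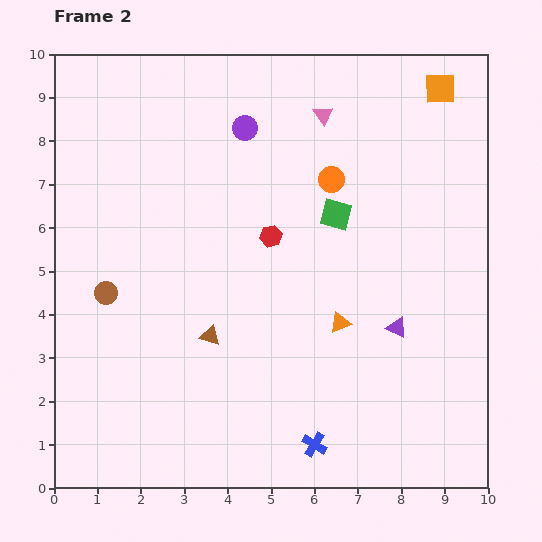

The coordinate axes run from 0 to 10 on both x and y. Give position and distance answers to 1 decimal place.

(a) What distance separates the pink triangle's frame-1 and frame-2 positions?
0.8

The pink triangle moved from (5.9, 9.3) to (6.2, 8.6), a distance of √(0.3² + 0.7²) ≈ 0.8.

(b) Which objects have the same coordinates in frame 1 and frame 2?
the blue cross, the orange square, the brown circle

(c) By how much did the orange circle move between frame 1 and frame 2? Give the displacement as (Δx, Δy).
(0.2, 0.6)

The orange circle was at (6.2, 6.5) in frame 1 and (6.4, 7.1) in frame 2.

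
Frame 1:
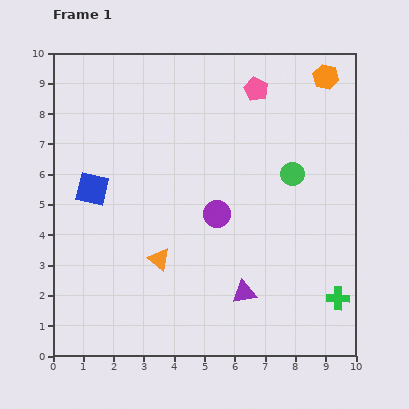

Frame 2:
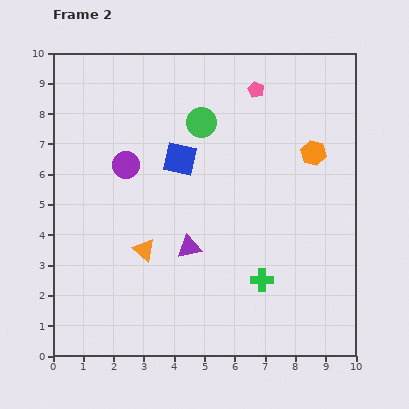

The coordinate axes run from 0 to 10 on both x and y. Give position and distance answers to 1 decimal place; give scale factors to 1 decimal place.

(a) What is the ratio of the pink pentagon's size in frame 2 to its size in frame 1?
0.7×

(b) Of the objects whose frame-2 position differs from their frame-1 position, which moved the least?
the orange triangle

(moved 0.6)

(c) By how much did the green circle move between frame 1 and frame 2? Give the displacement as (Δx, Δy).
(-3.0, 1.7)

The green circle was at (7.9, 6.0) in frame 1 and (4.9, 7.7) in frame 2.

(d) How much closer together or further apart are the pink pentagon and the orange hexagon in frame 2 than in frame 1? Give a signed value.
+0.5

Distance in frame 1: 2.3. Distance in frame 2: 2.8.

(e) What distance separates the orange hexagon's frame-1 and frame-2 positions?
2.5

The orange hexagon moved from (9.0, 9.2) to (8.6, 6.7), a distance of √(0.4² + 2.5²) ≈ 2.5.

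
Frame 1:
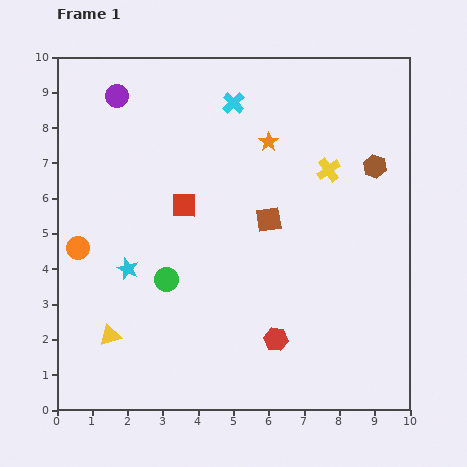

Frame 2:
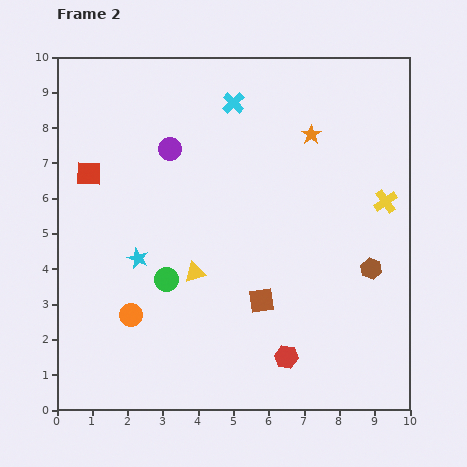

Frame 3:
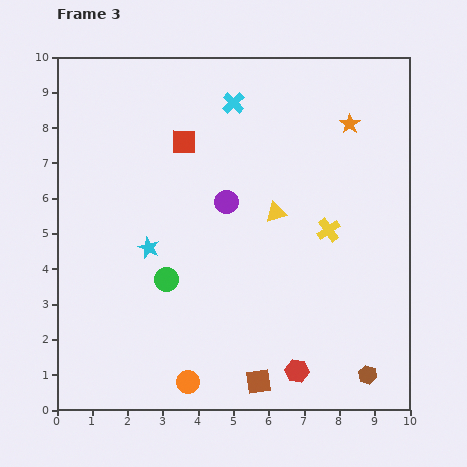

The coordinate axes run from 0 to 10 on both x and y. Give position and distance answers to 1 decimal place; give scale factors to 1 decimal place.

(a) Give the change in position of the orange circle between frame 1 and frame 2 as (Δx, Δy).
(1.5, -1.9)

The orange circle was at (0.6, 4.6) in frame 1 and (2.1, 2.7) in frame 2.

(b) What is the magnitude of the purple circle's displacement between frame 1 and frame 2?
2.1

The purple circle moved from (1.7, 8.9) to (3.2, 7.4), a distance of √(1.5² + 1.5²) ≈ 2.1.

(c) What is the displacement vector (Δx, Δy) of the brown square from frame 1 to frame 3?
(-0.3, -4.6)

The brown square was at (6.0, 5.4) in frame 1 and (5.7, 0.8) in frame 3.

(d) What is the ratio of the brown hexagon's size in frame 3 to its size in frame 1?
0.8×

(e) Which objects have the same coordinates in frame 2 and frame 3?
the cyan cross, the green circle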